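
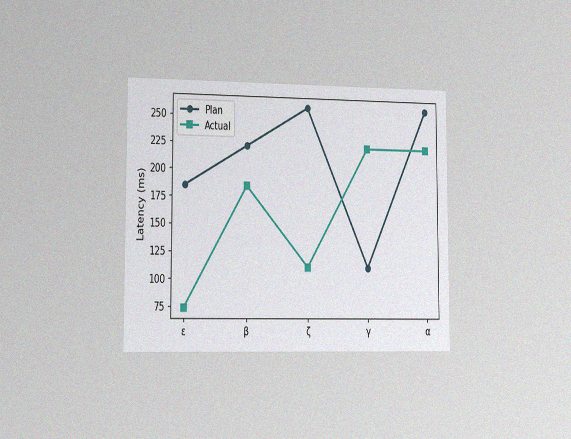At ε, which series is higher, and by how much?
Plan, by 111ms

The chart is viewed slightly from the left, with some photo noise. At ε, Plan sits above the other line by 111ms.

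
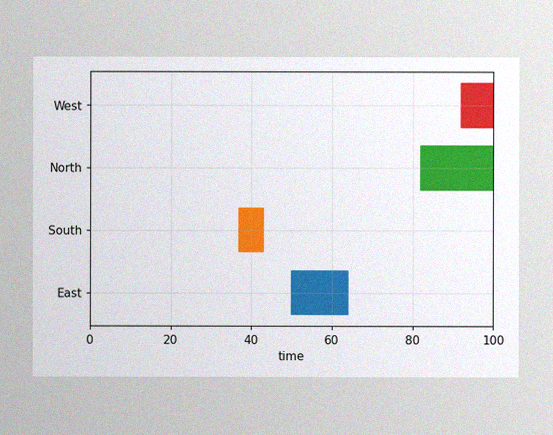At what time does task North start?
82

The image has some photo noise and uneven lighting. The North bar begins at t=82.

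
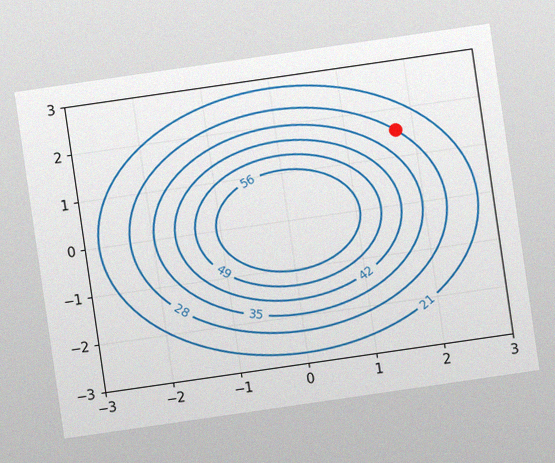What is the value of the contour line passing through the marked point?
The chart is tilted about 8° counter-clockwise, with some photo noise. The marked point sits on the contour labelled 28.

28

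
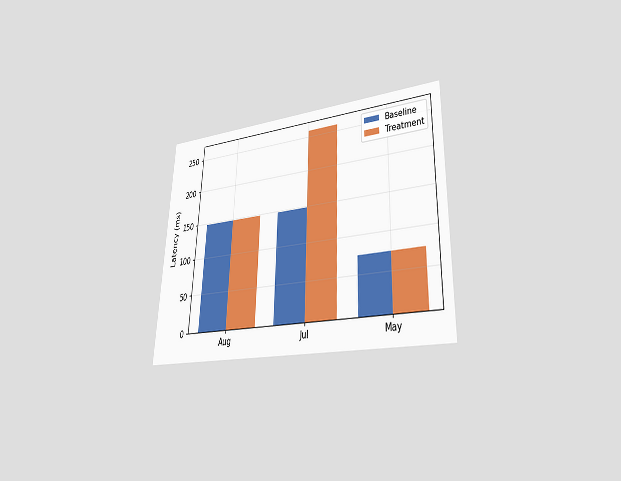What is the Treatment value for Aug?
148ms

The chart is tilted about 2° clockwise and viewed at a slight angle. The Treatment bar at Aug reaches 148ms on the y-axis.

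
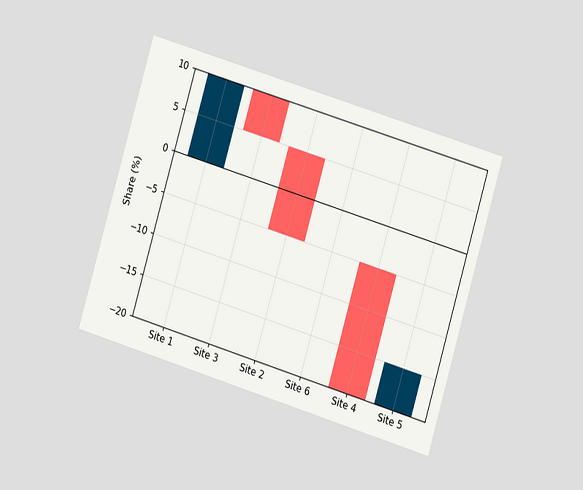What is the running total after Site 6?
-5%

The chart is tilted about 17° clockwise and viewed at a slight angle. After Site 6 the running total reaches -5%.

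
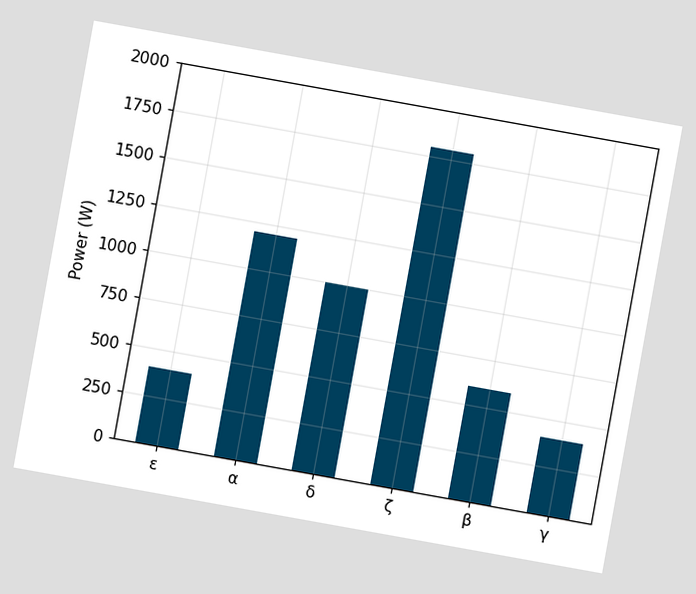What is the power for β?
The chart is tilted about 10° clockwise. Reading along the chart's y-axis, the β bar reaches 600W.

600W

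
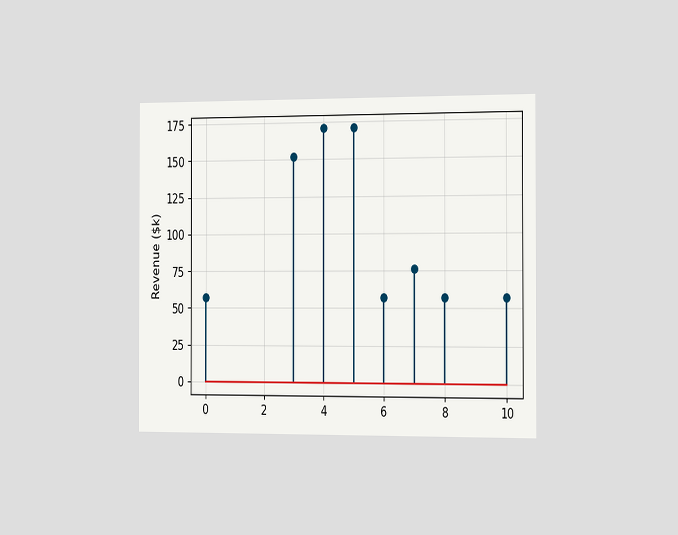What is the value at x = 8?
$57k

The chart is viewed slightly from the right. The stem at x=8 reaches $57k.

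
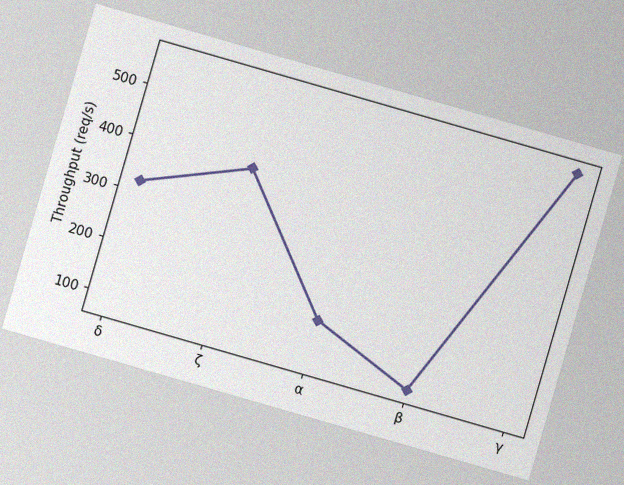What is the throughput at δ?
320req/s

The chart is tilted about 16° clockwise, with some photo noise. At δ, the line is at 320req/s.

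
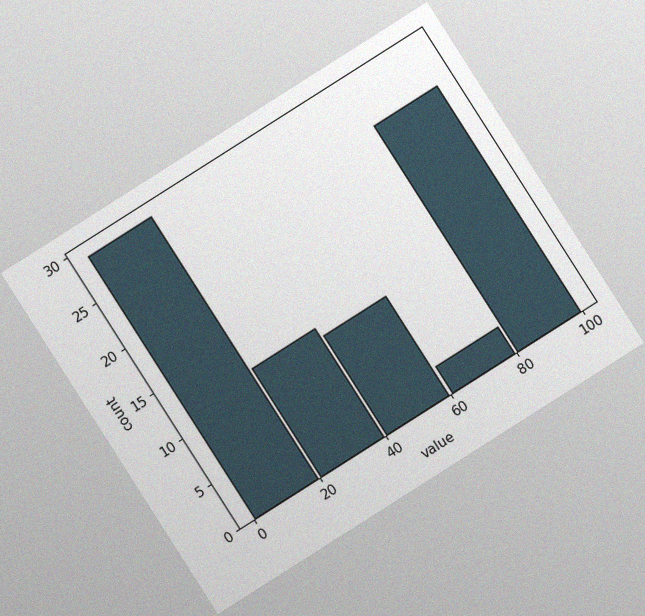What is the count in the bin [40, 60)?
11

The chart is tilted about 32° counter-clockwise, with some photo noise. The [40, 60) bin has height 11.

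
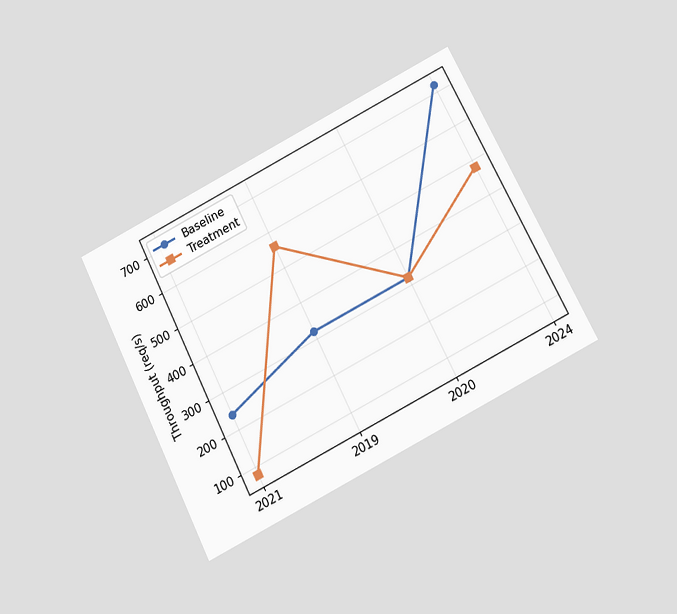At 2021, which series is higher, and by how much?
The chart is tilted about 27° counter-clockwise and viewed slightly from below. At 2021, Baseline sits above the other line by 160req/s.

Baseline, by 160req/s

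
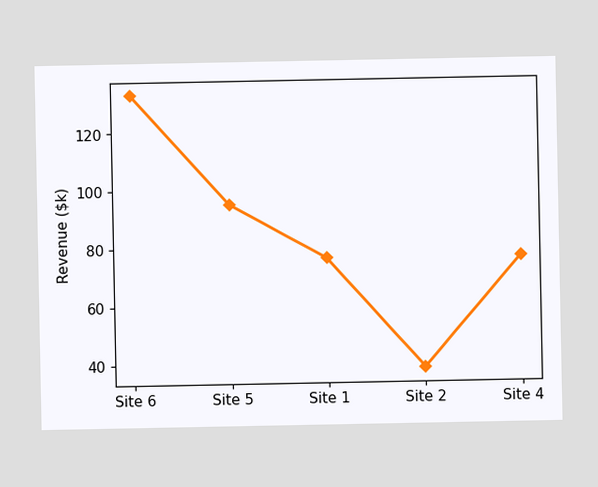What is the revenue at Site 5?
At Site 5, the line is at $95k.

$95k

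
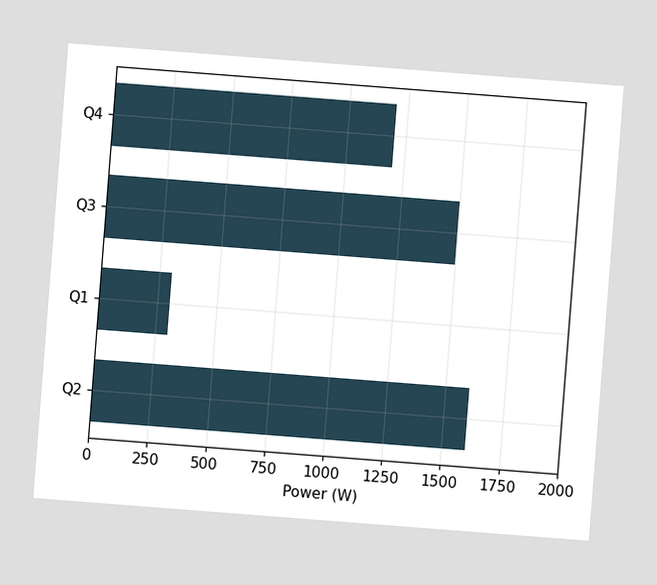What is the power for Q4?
1200W

The chart is tilted about 4° clockwise. Reading along the chart's x-axis, the Q4 bar reaches 1200W.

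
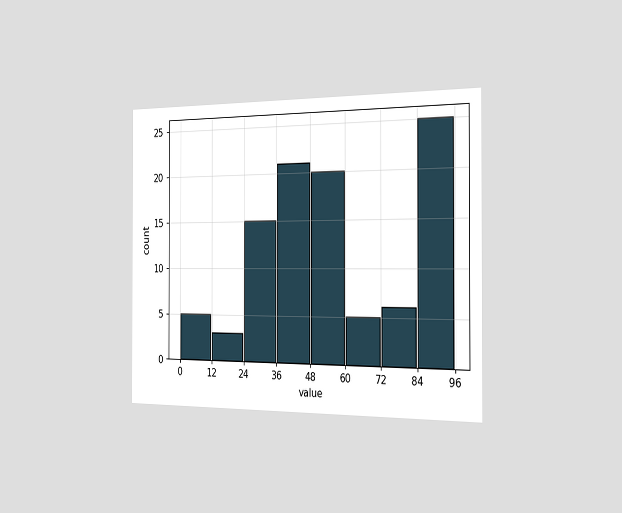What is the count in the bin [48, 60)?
The chart is viewed slightly from the right. The [48, 60) bin has height 20.

20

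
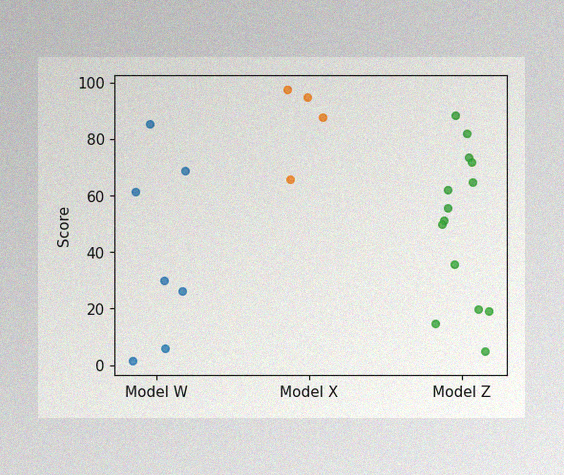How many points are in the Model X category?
4

The image has some photo noise and uneven lighting. Counting the markers in the Model X column gives 4.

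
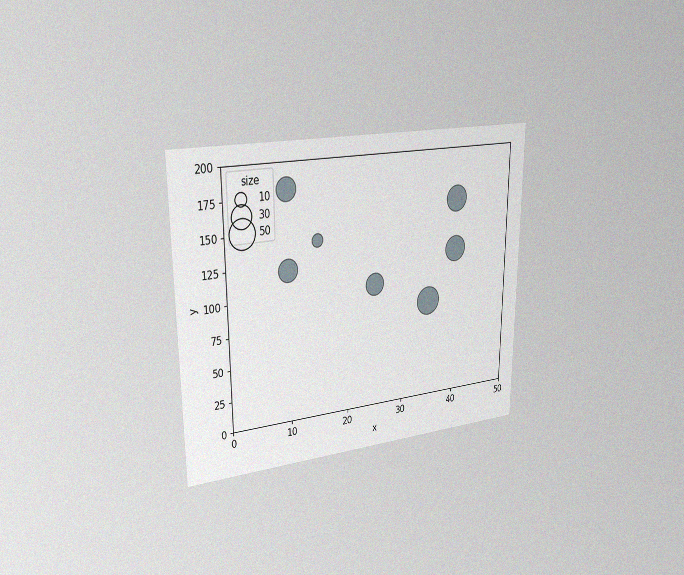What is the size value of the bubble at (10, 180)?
30

The chart is viewed slightly from the left, with some photo noise. Matching the bubble at (10, 180) against the size legend gives 30.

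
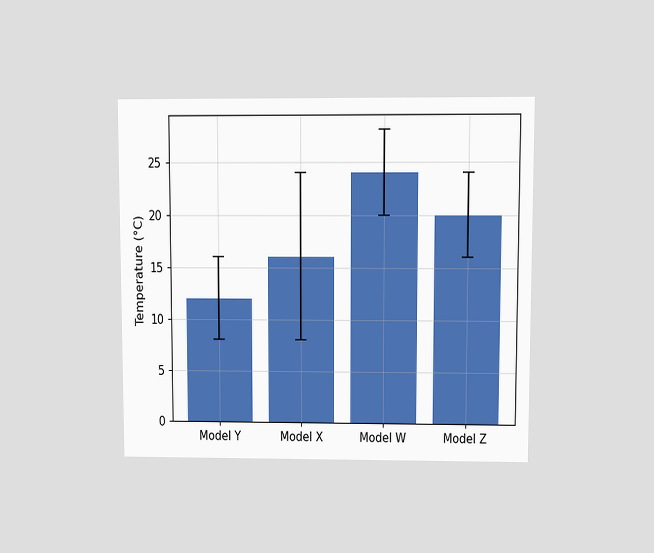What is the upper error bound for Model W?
28°C

The chart is viewed at a slight angle. The Model W bar's upper whisker reaches 28°C.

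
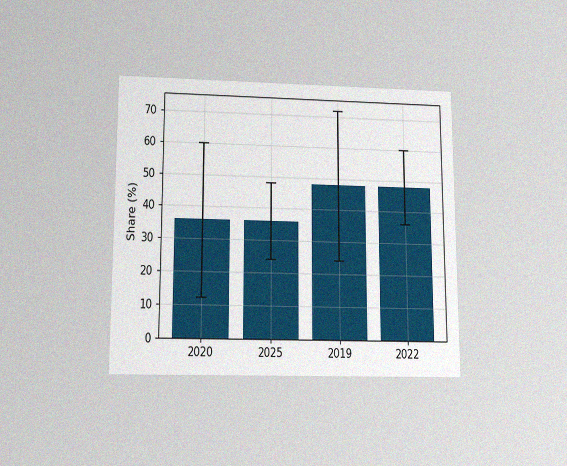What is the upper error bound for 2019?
The chart is viewed slightly from below, with some photo noise. The 2019 bar's upper whisker reaches 72%.

72%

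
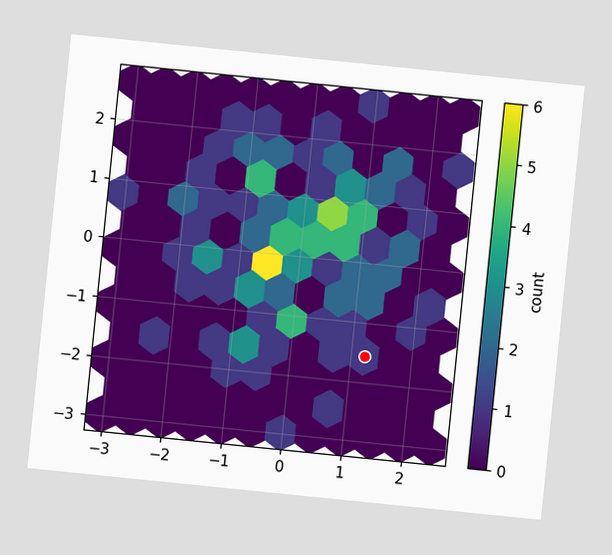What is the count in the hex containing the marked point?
1

The chart is tilted about 6° clockwise. The marked hex reads 1 on the colorbar.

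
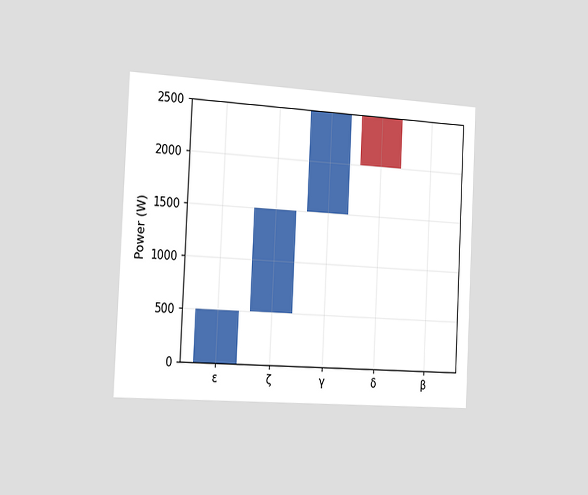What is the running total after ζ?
1500W

The chart is tilted about 3° clockwise and viewed slightly from the left. After ζ the running total reaches 1500W.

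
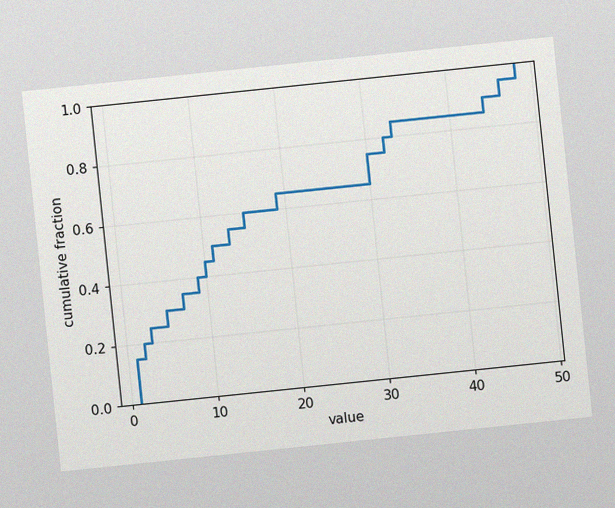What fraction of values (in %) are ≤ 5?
The chart is tilted about 6° counter-clockwise, with some photo noise. At x=5 the ECDF step is at 30%.

30%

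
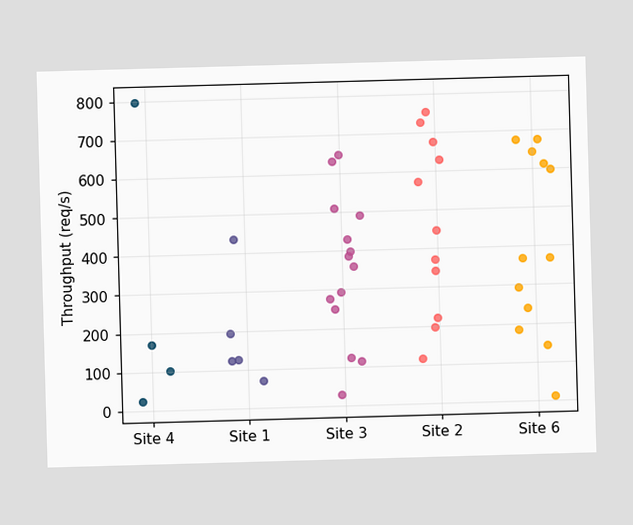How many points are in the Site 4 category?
Counting the markers in the Site 4 column gives 4.

4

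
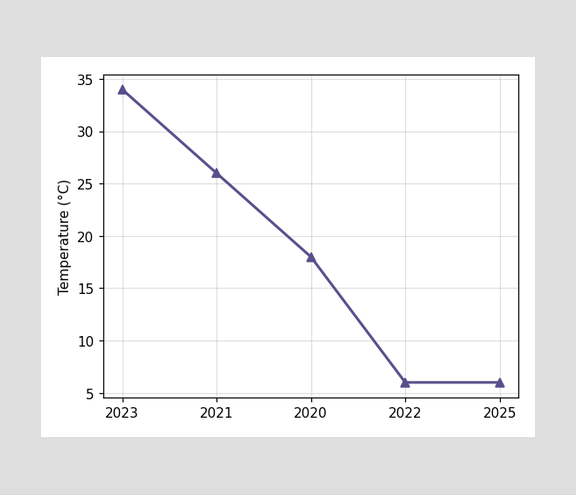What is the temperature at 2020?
18°C

At 2020, the line is at 18°C.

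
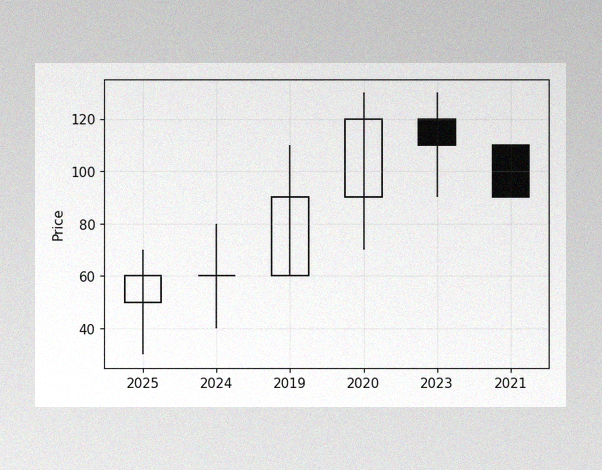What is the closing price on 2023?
110

The image has some photo noise and uneven lighting. The 2023 candle closes at 110.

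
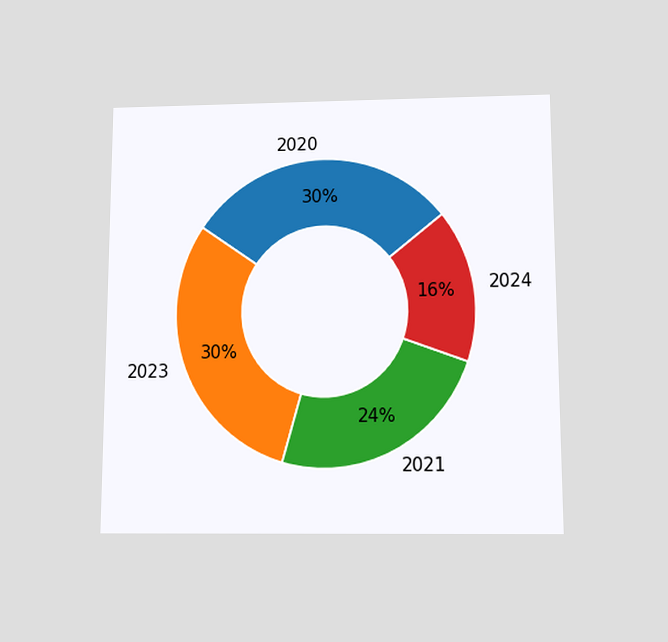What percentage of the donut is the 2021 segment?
The chart is viewed slightly from below. The 2021 segment takes up 24% of the ring.

24%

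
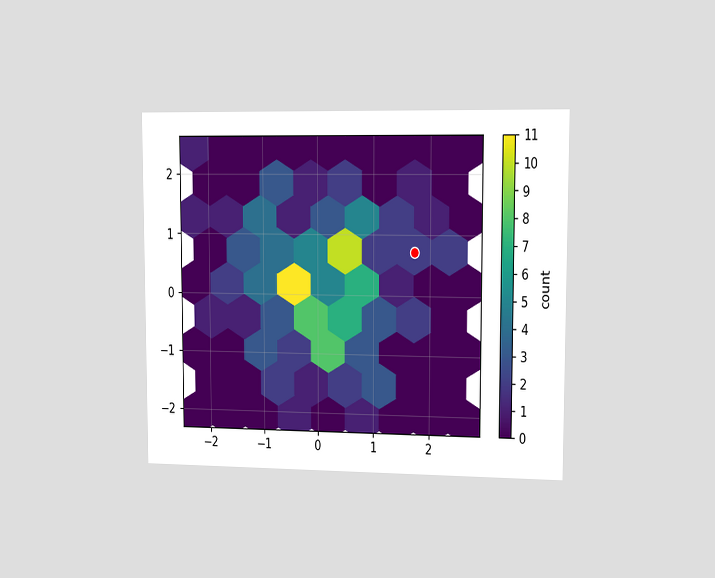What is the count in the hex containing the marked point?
2

The chart is viewed slightly from the right. The marked hex reads 2 on the colorbar.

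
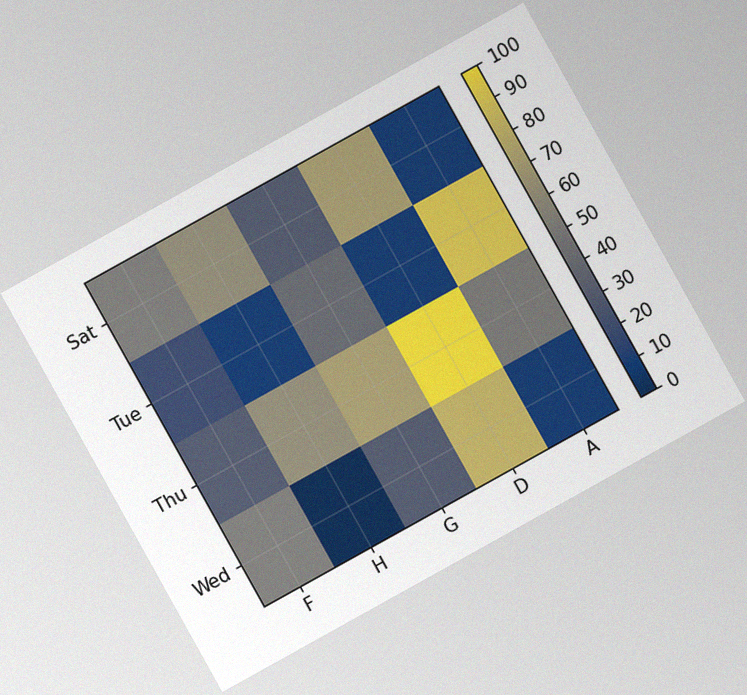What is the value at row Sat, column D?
70

The chart is tilted about 29° counter-clockwise, with some photo noise. Matching cell (Sat, D) against the colorbar gives 70.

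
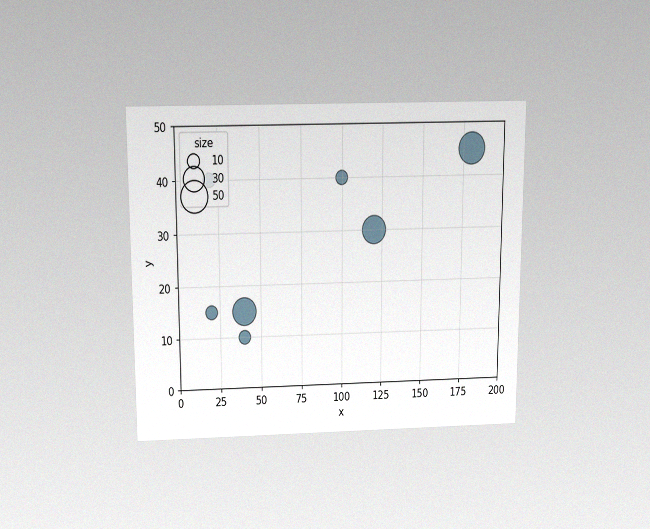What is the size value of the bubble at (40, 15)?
40

The chart is viewed slightly from above, with some photo noise. Matching the bubble at (40, 15) against the size legend gives 40.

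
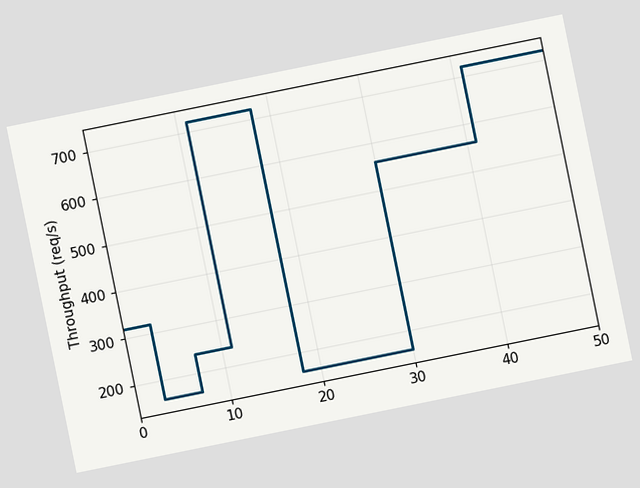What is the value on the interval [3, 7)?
The chart is tilted about 11° counter-clockwise. On [3, 7) the step sits at 160req/s.

160req/s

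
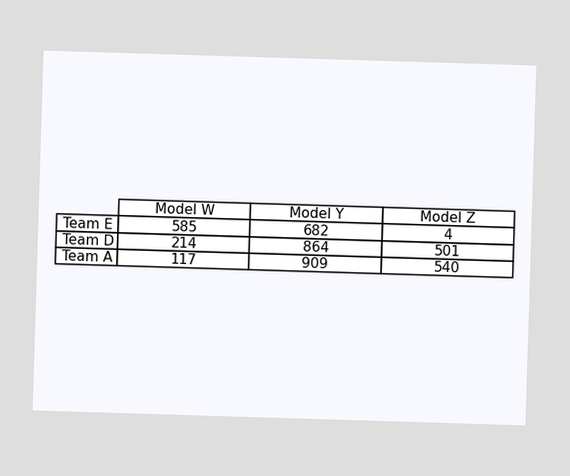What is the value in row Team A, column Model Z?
540

The (Team A, Model Z) cell reads 540.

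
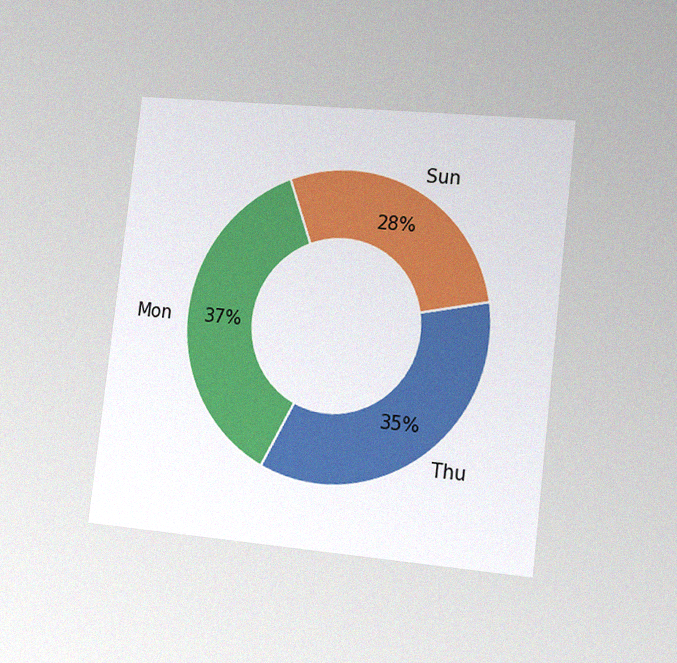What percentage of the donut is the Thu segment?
The chart is tilted about 7° clockwise and viewed slightly from the right, with some photo noise. The Thu segment takes up 35% of the ring.

35%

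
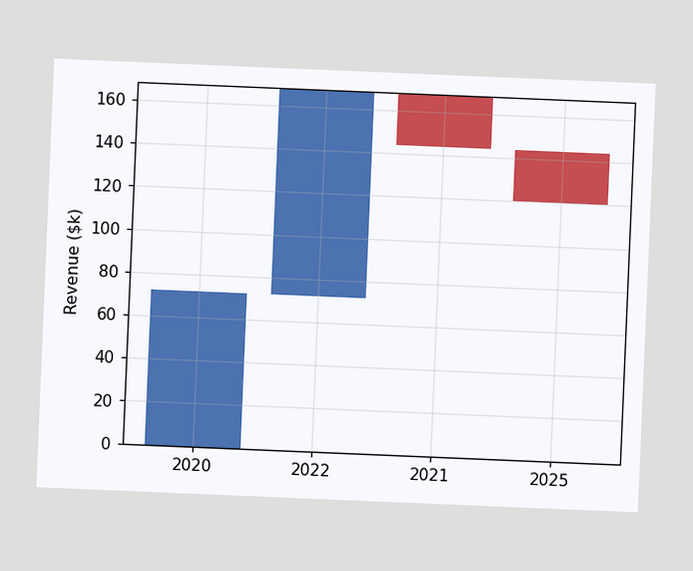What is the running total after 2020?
The chart is tilted about 2° clockwise. After 2020 the running total reaches $72k.

$72k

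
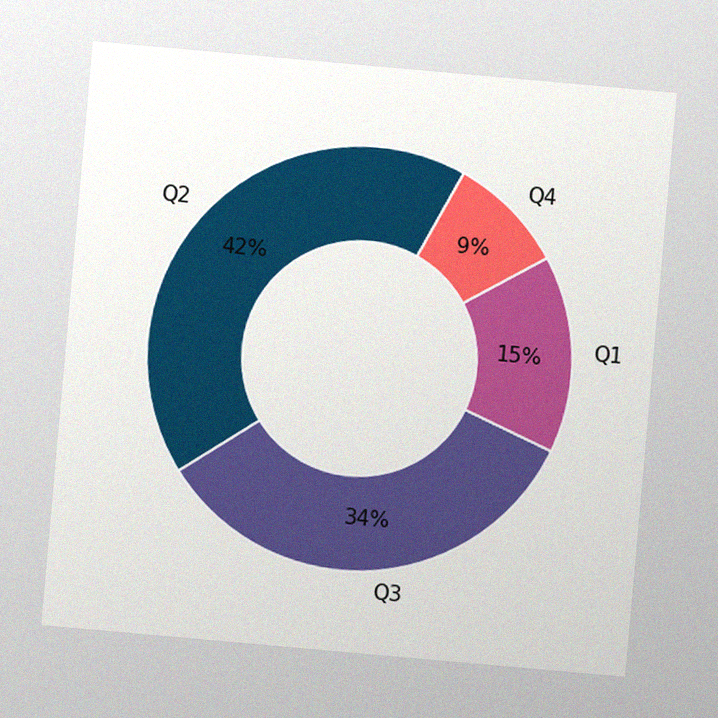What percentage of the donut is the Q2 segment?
The chart is tilted about 5° clockwise, with some photo noise. The Q2 segment takes up 42% of the ring.

42%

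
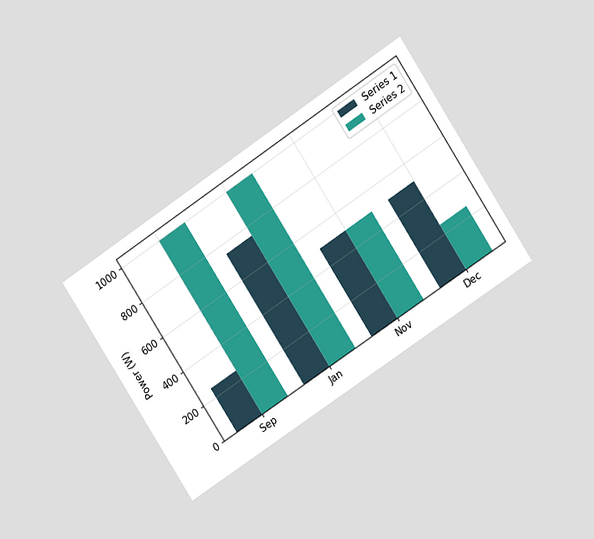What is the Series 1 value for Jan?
750W

The chart is tilted about 33° counter-clockwise and viewed at a slight angle. The Series 1 bar at Jan reaches 750W on the y-axis.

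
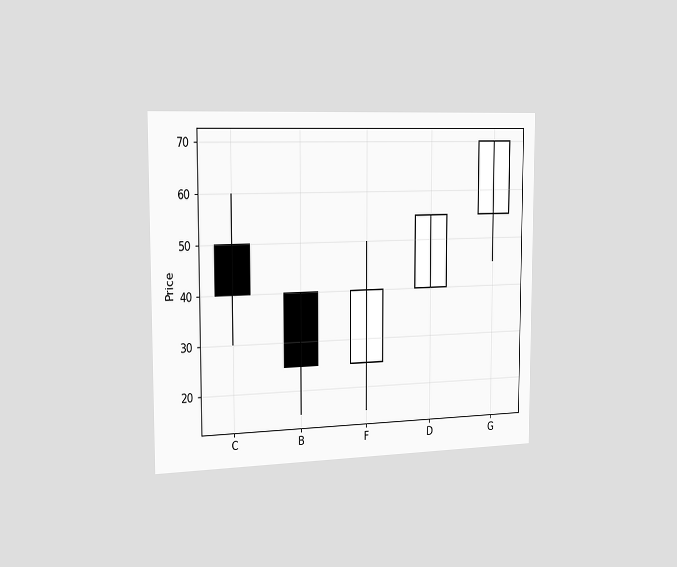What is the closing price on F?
The chart is viewed slightly from the left. The F candle closes at 40.

40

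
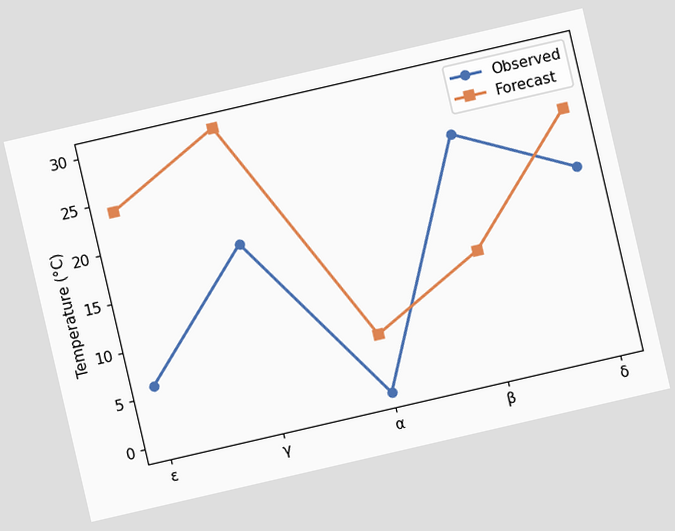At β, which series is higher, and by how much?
The chart is tilted about 13° counter-clockwise. At β, Observed sits above the other line by 12°C.

Observed, by 12°C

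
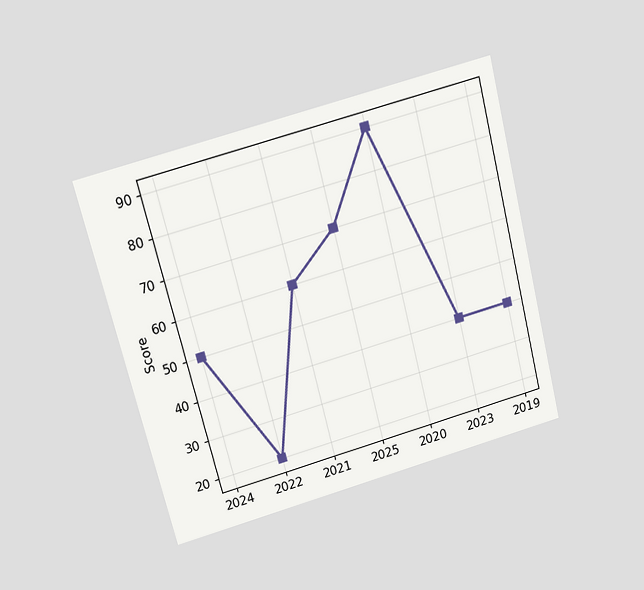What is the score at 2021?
60

The chart is tilted about 14° counter-clockwise and viewed slightly from above. At 2021, the line is at 60.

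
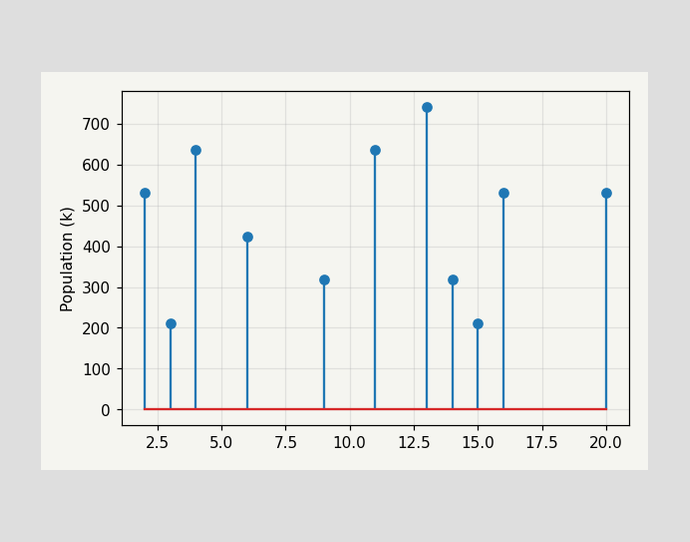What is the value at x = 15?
The stem at x=15 reaches 212k.

212k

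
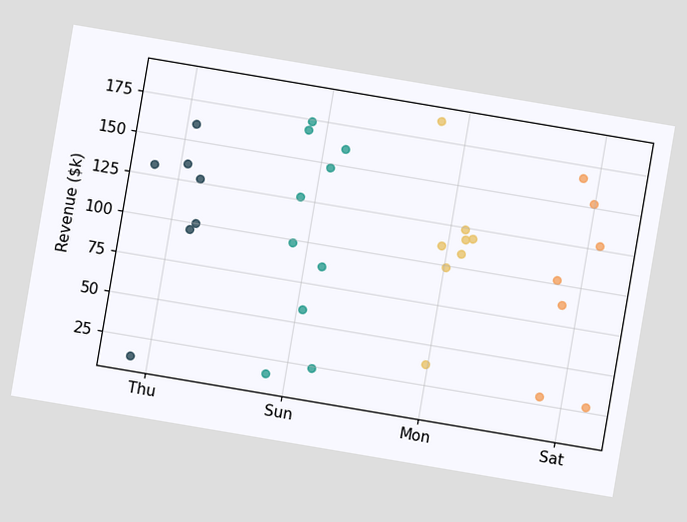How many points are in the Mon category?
8

The chart is tilted about 10° clockwise. Counting the markers in the Mon column gives 8.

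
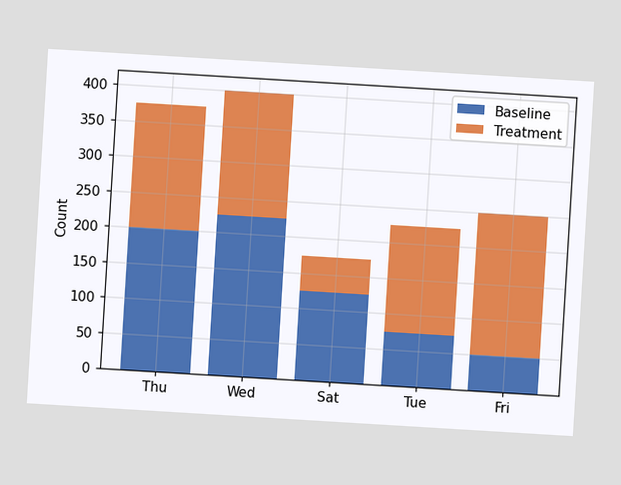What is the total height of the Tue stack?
The chart is tilted about 3° clockwise. The Tue stack's top reaches 225 on the y-axis.

225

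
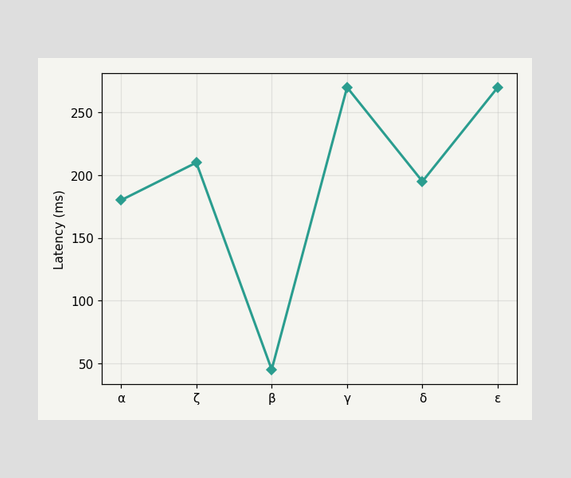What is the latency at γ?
270ms

At γ, the line is at 270ms.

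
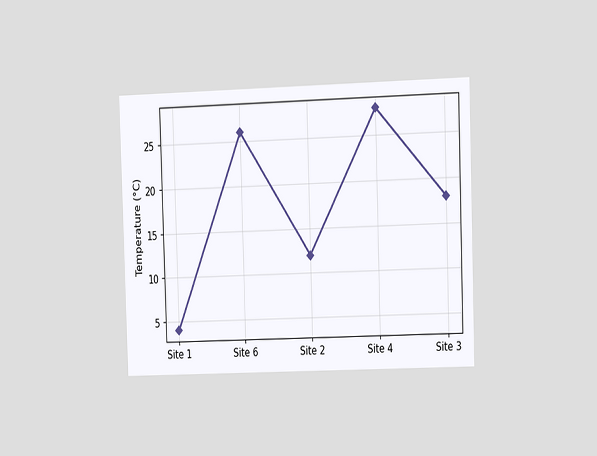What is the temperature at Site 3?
The chart is viewed at a slight angle. At Site 3, the line is at 18°C.

18°C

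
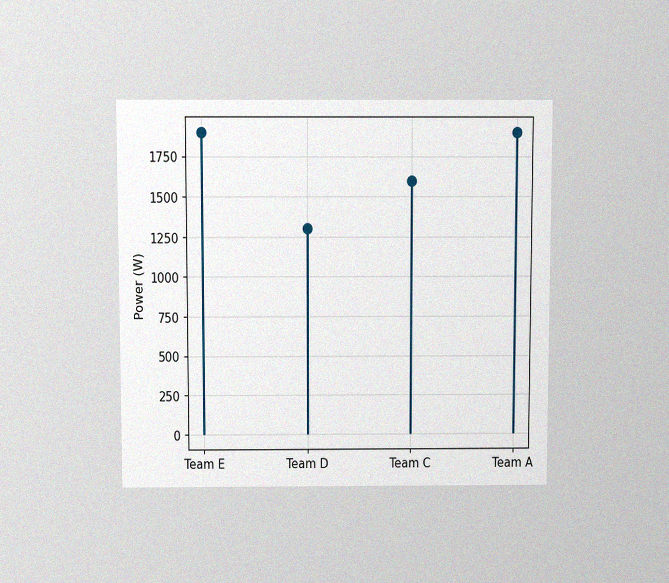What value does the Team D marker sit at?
1300W

The chart is viewed slightly from above, with some photo noise. The Team D marker sits at 1300W.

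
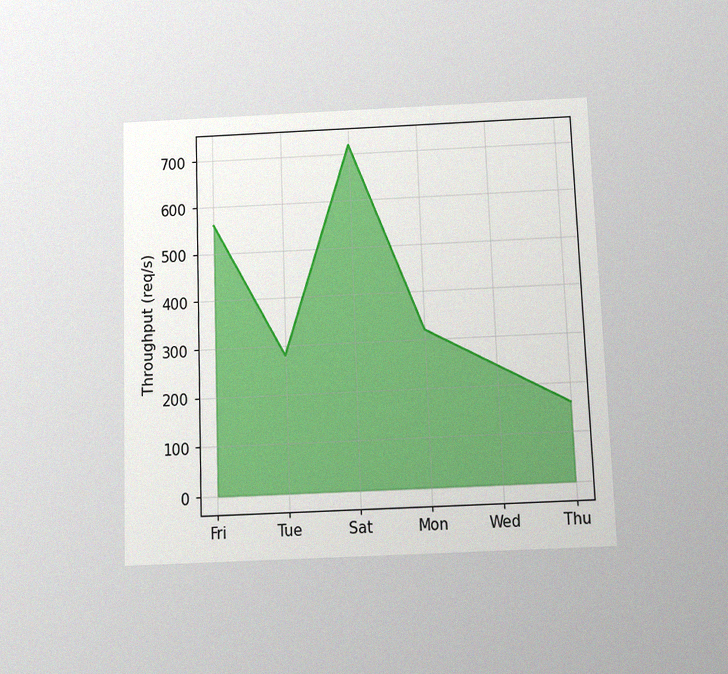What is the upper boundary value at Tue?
280req/s

The chart is tilted about 2° counter-clockwise and viewed slightly from below, with some photo noise. At Tue the upper boundary is at 280req/s.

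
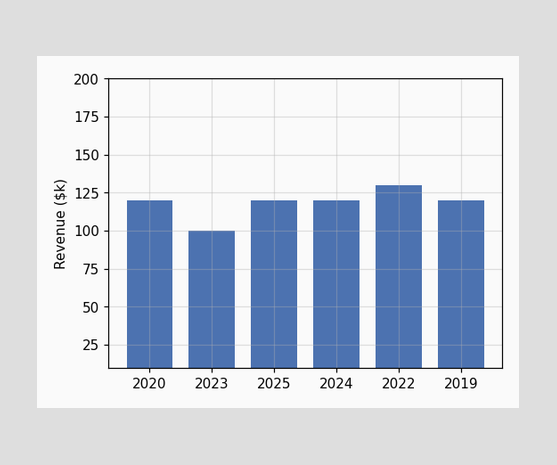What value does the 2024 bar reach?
Reading along the chart's y-axis, the 2024 bar reaches $120k.

$120k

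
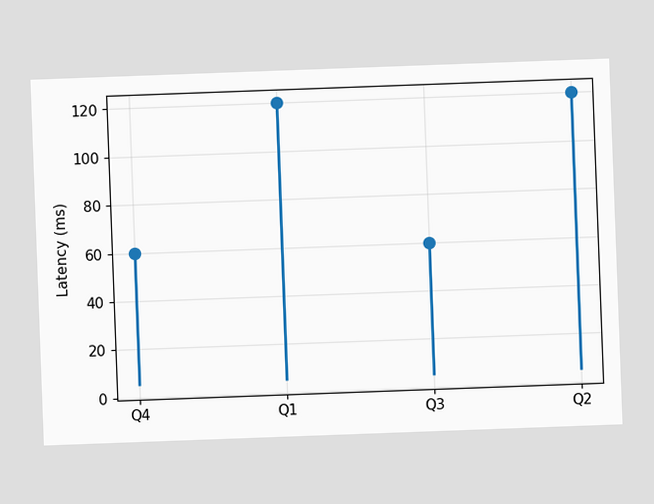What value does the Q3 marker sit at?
The chart is tilted about 2° counter-clockwise. The Q3 marker sits at 60ms.

60ms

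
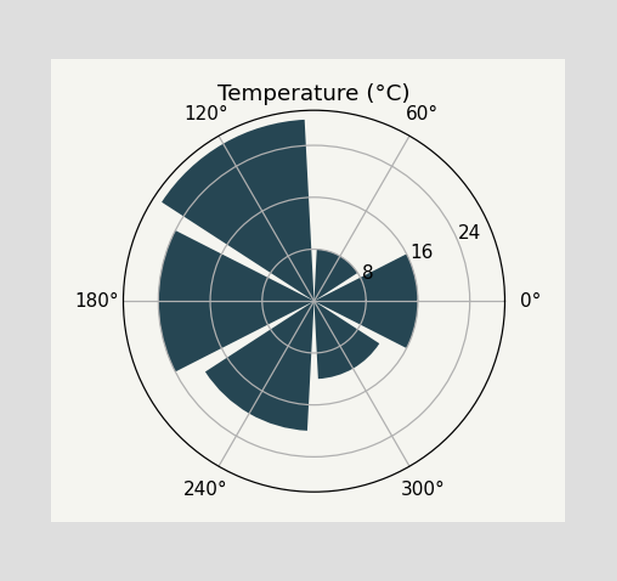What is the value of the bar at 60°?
8°C

The bar at 60° reaches 8°C on the radial axis.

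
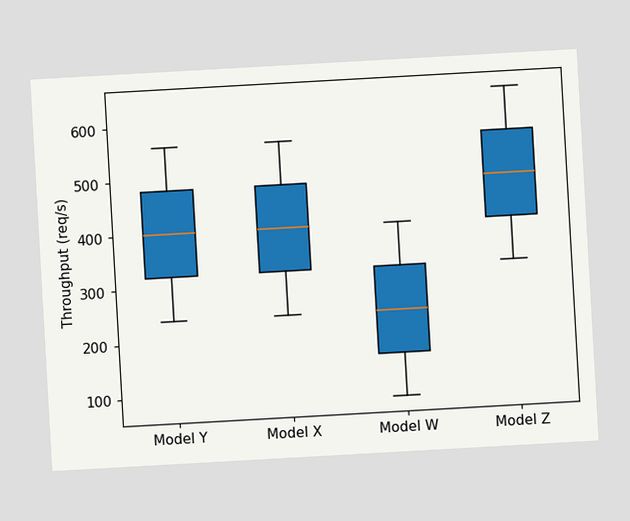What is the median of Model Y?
400req/s

The chart is tilted about 3° counter-clockwise. The median line in the Model Y box sits at 400req/s.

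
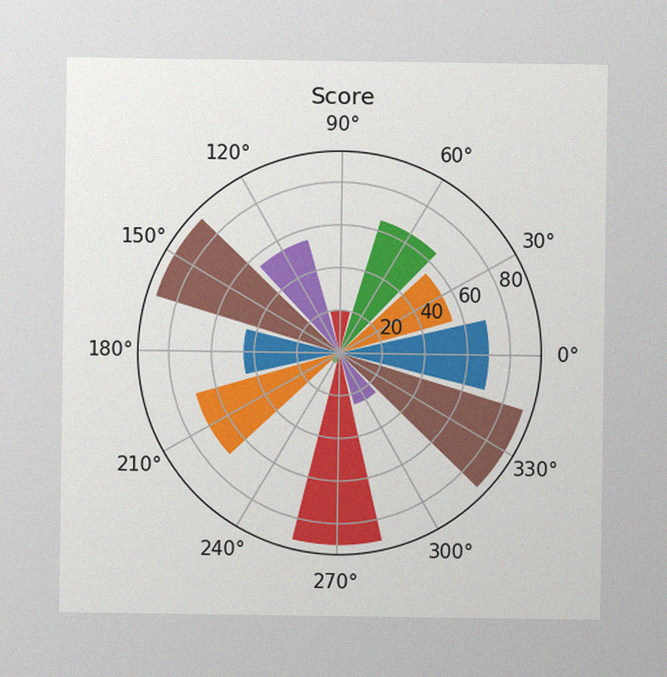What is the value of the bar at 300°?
25

The image has some photo noise and uneven lighting. The bar at 300° reaches 25 on the radial axis.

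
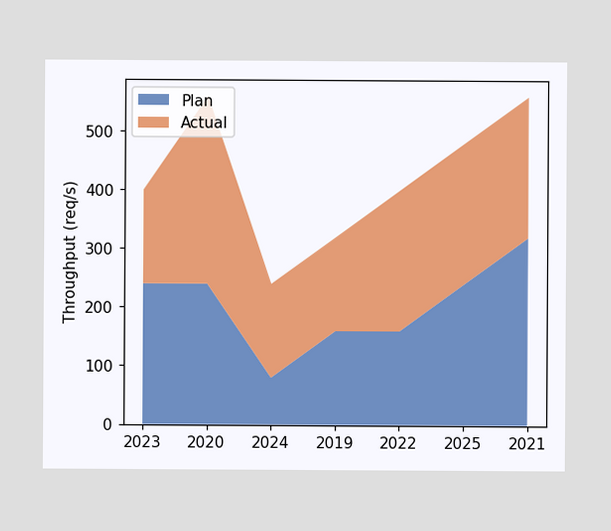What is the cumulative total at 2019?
The stacked total at 2019 reaches 320req/s.

320req/s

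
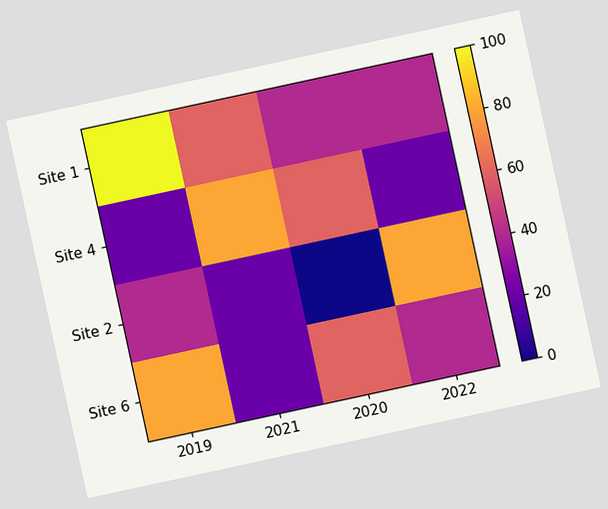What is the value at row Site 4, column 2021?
80

The chart is tilted about 12° counter-clockwise. Matching cell (Site 4, 2021) against the colorbar gives 80.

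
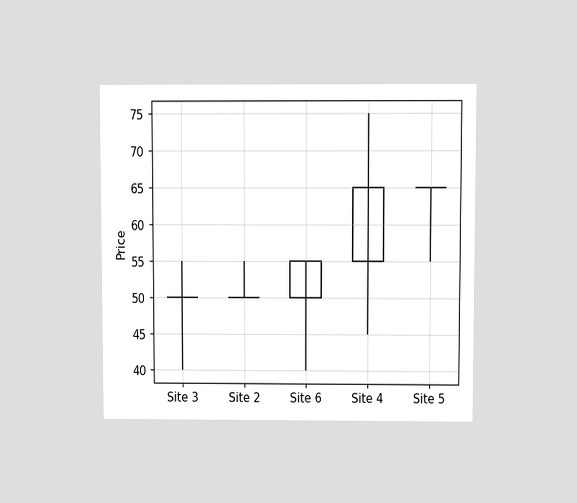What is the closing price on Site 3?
50

The chart is viewed at a slight angle. The Site 3 candle closes at 50.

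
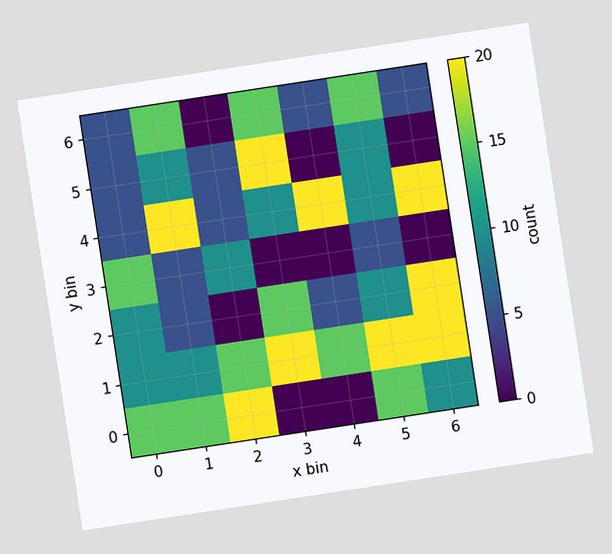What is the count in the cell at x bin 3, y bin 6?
The chart is tilted about 9° counter-clockwise. Matching the cell (3, 6) against the colorbar gives 15.

15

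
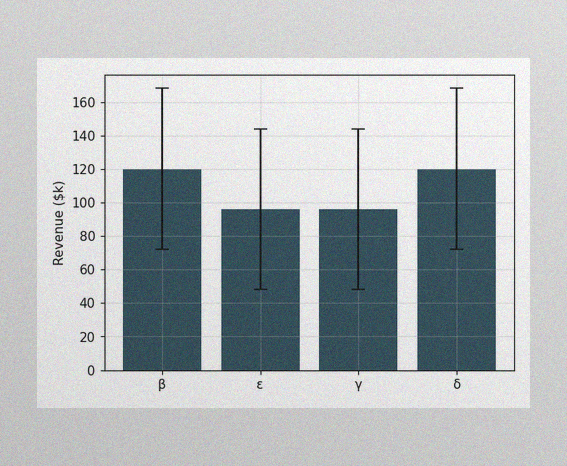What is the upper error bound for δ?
$168k

The image has some photo noise and uneven lighting. The δ bar's upper whisker reaches $168k.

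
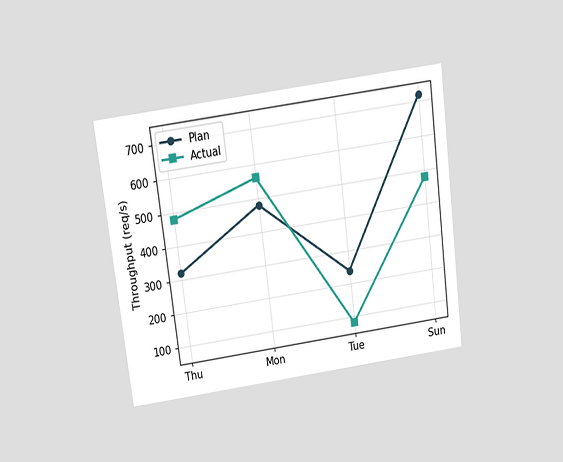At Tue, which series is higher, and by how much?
Plan, by 160req/s

The chart is tilted about 7° counter-clockwise and viewed slightly from above. At Tue, Plan sits above the other line by 160req/s.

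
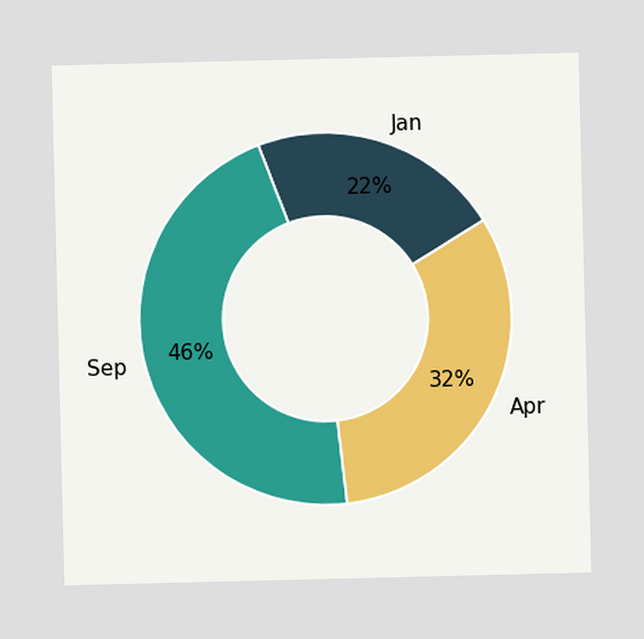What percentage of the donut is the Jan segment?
The Jan segment takes up 22% of the ring.

22%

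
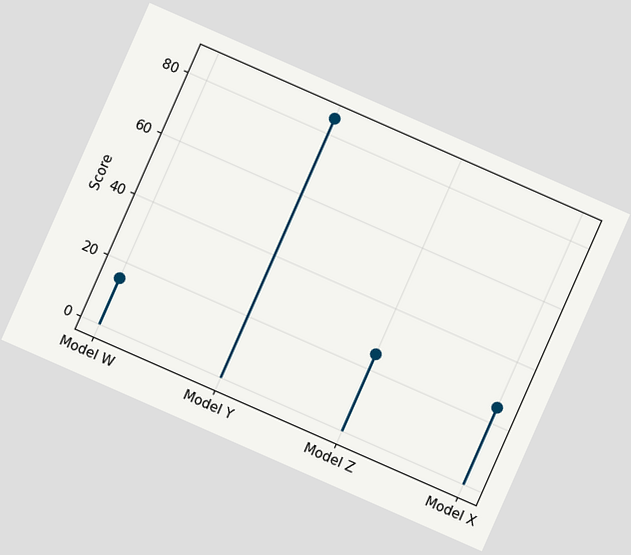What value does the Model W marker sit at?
The chart is tilted about 24° clockwise. The Model W marker sits at 15.

15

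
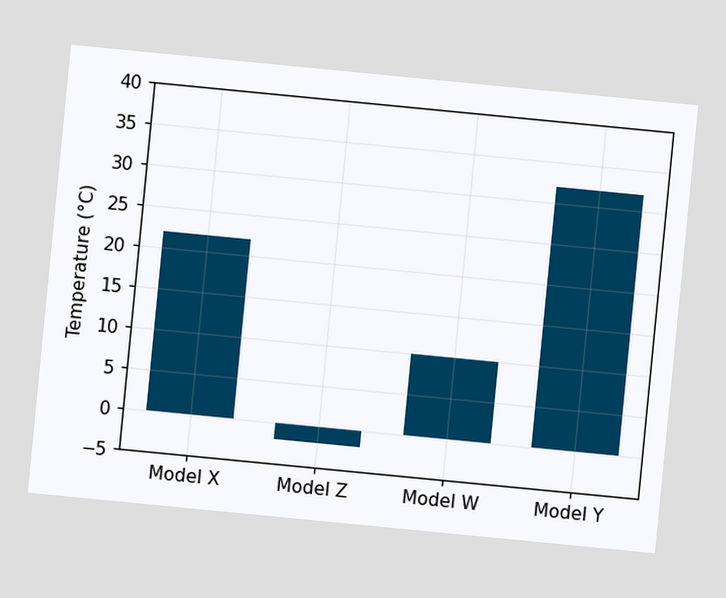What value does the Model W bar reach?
The chart is tilted about 6° clockwise. Reading along the chart's y-axis, the Model W bar reaches 10°C.

10°C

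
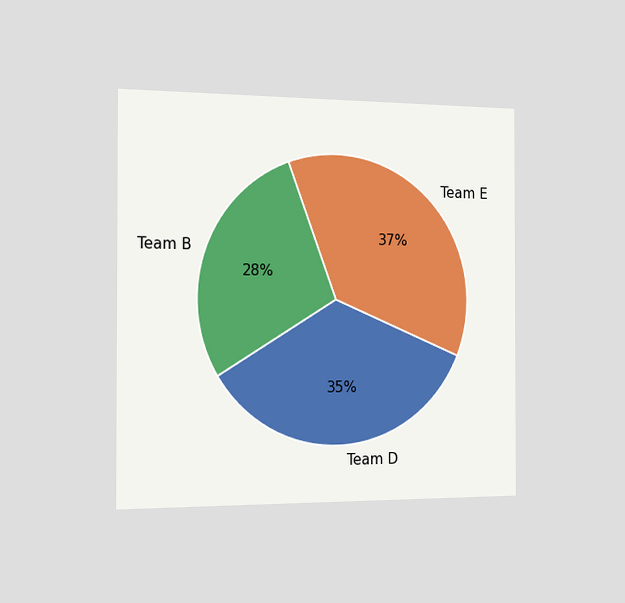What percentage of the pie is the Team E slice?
37%

The chart is viewed slightly from the left. The Team E slice takes up 37% of the pie.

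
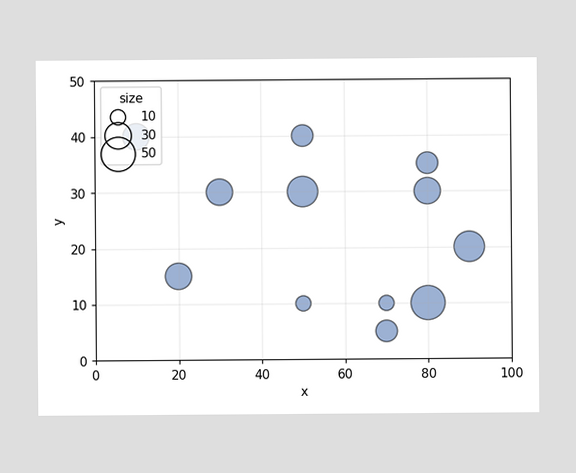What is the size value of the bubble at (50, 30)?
40

Matching the bubble at (50, 30) against the size legend gives 40.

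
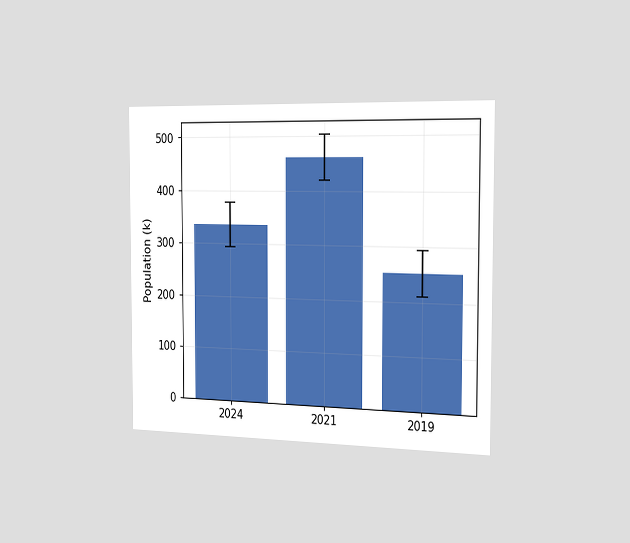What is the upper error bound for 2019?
294k

The chart is viewed slightly from the right. The 2019 bar's upper whisker reaches 294k.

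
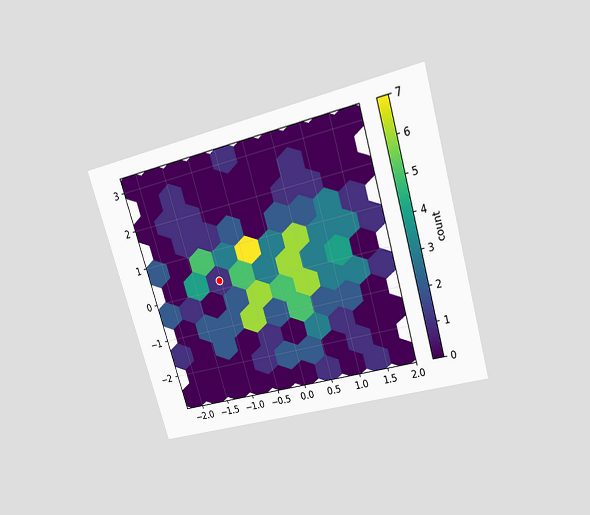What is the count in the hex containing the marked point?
The chart is tilted about 16° counter-clockwise and viewed slightly from above. The marked hex reads 1 on the colorbar.

1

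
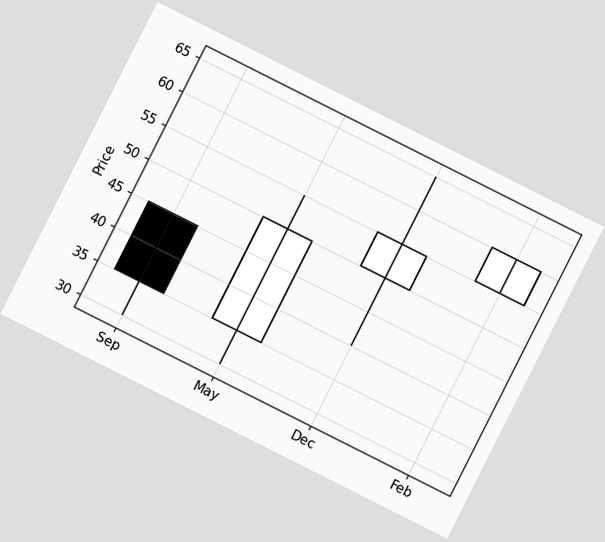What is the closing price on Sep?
The chart is tilted about 27° clockwise. The Sep candle closes at 35.

35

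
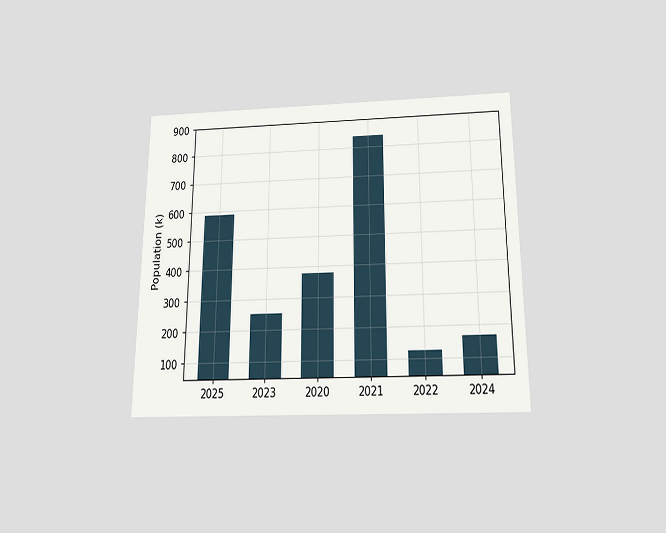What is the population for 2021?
840k

The chart is viewed slightly from below. Reading along the chart's y-axis, the 2021 bar reaches 840k.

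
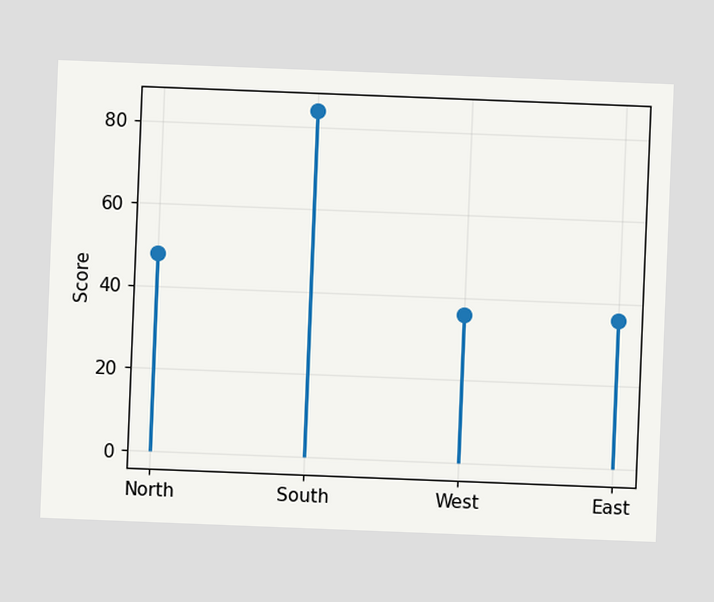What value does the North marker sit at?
48

The chart is tilted about 2° clockwise. The North marker sits at 48.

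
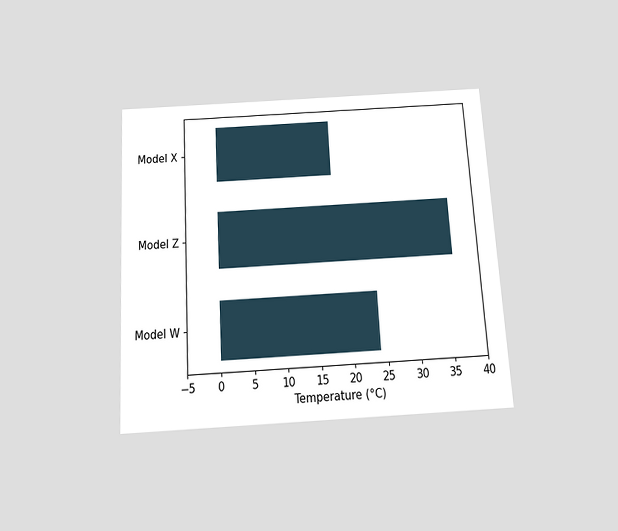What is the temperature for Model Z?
The chart is tilted about 3° counter-clockwise and viewed slightly from below. Reading along the chart's x-axis, the Model Z bar reaches 36°C.

36°C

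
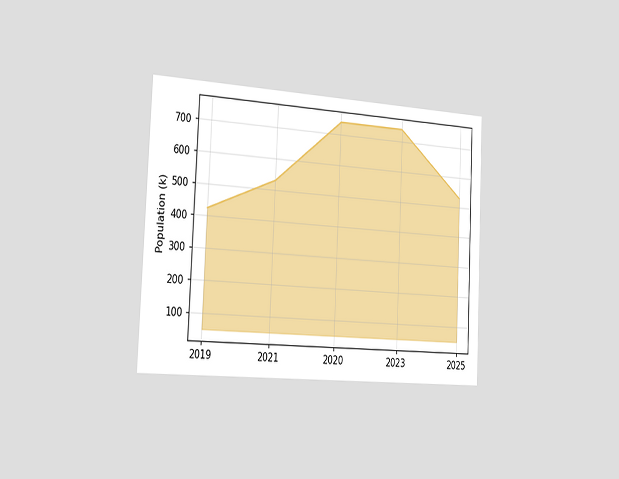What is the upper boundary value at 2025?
530k

The chart is tilted about 3° clockwise and viewed slightly from the left. At 2025 the upper boundary is at 530k.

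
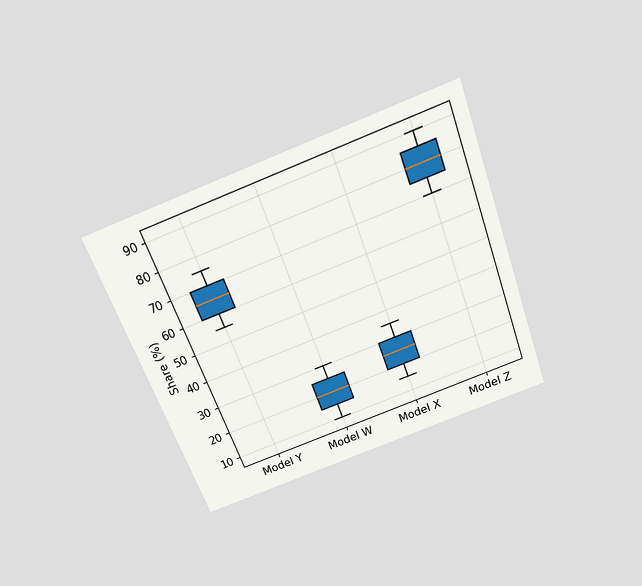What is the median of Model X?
The chart is tilted about 20° counter-clockwise and viewed slightly from above. The median line in the Model X box sits at 25%.

25%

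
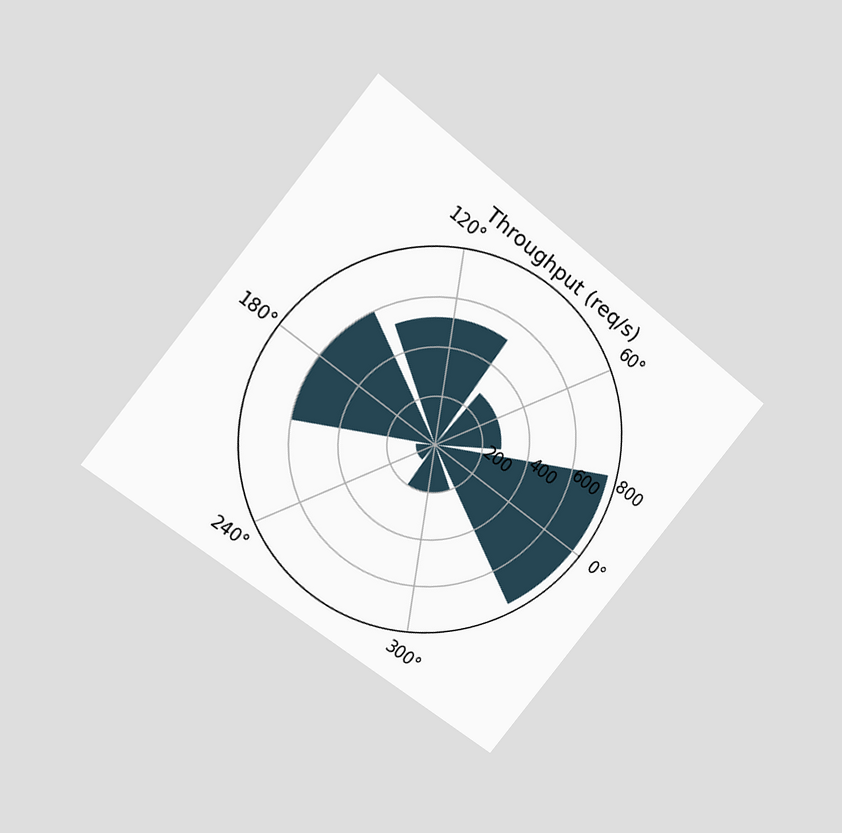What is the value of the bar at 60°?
The chart is tilted about 39° clockwise and viewed at a slight angle. The bar at 60° reaches 280req/s on the radial axis.

280req/s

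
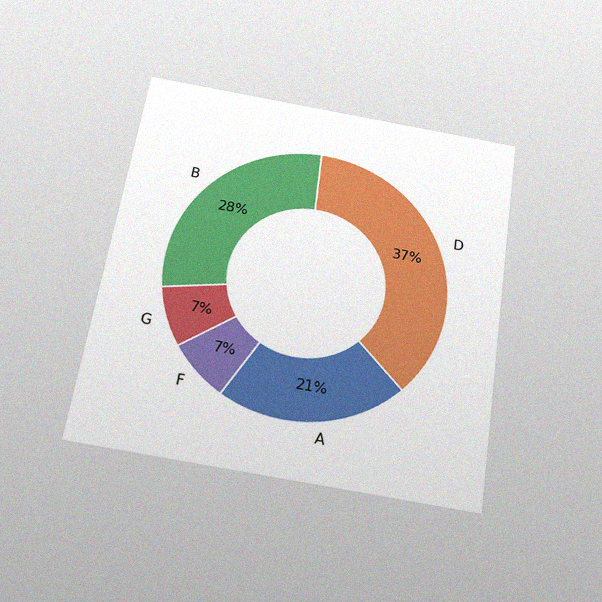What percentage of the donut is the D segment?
The chart is tilted about 9° clockwise and viewed slightly from below, with some photo noise. The D segment takes up 37% of the ring.

37%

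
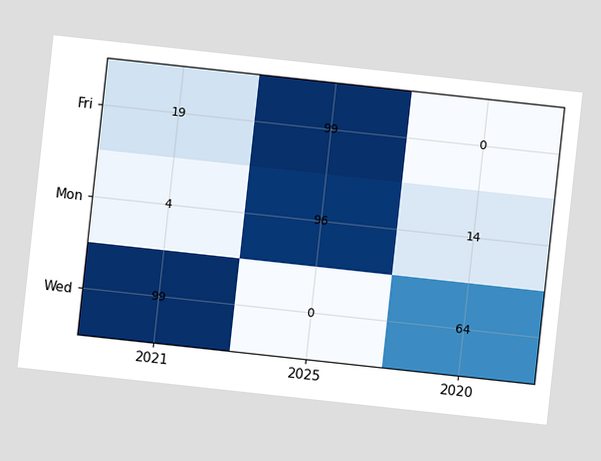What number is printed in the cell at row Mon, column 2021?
4

The chart is tilted about 6° clockwise. The (Mon, 2021) cell reads 4.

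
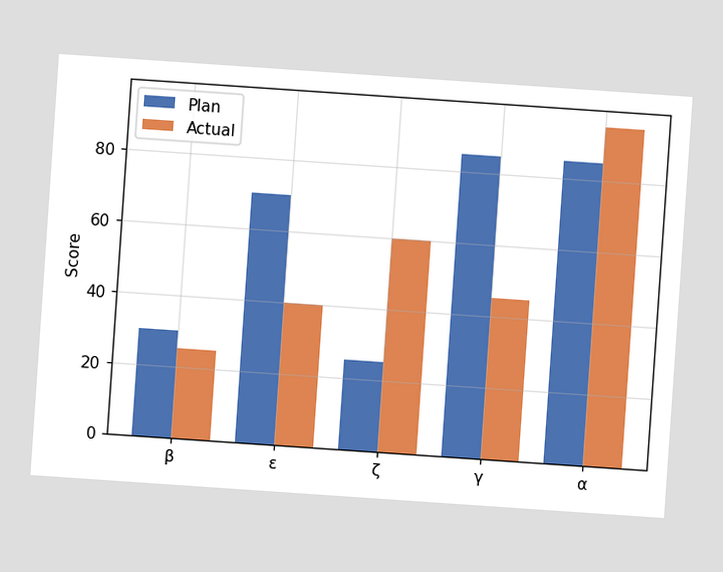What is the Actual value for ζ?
60

The chart is tilted about 4° clockwise. The Actual bar at ζ reaches 60 on the y-axis.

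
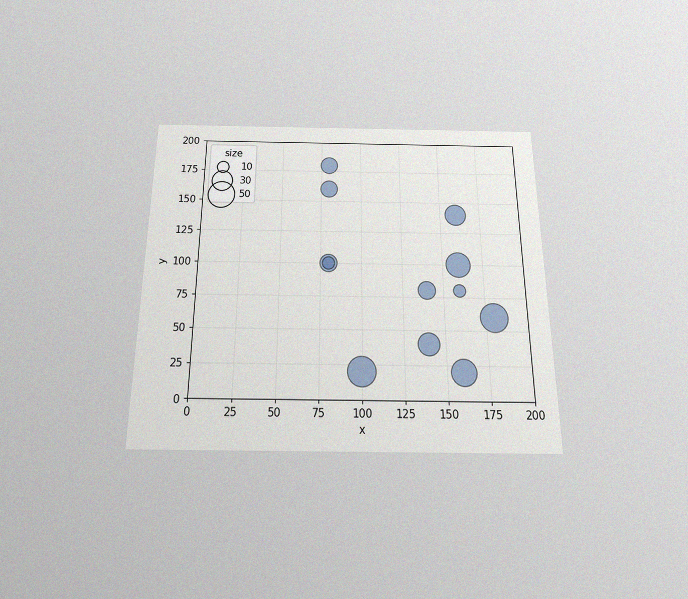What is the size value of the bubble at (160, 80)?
10

The chart is viewed slightly from below, with some photo noise. Matching the bubble at (160, 80) against the size legend gives 10.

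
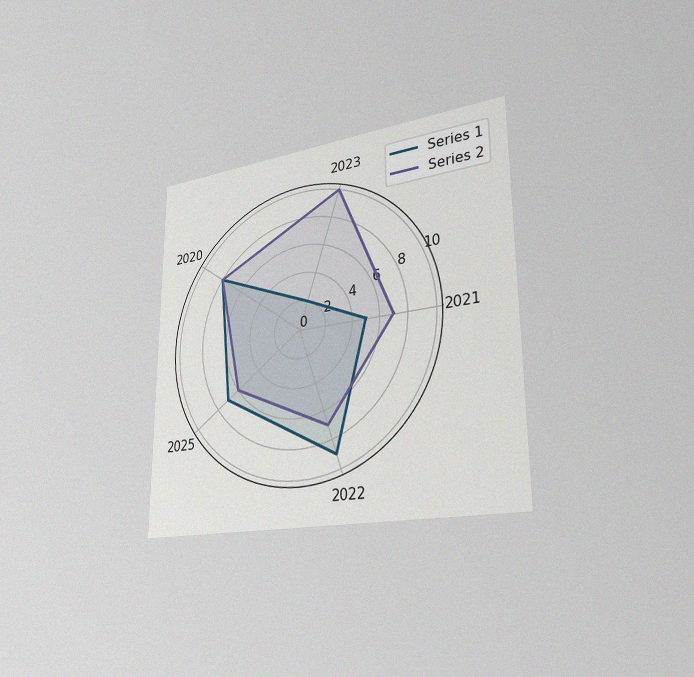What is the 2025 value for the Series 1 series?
7

The chart is viewed slightly from the right, with some photo noise. On the 2025 axis, Series 1 reaches 7.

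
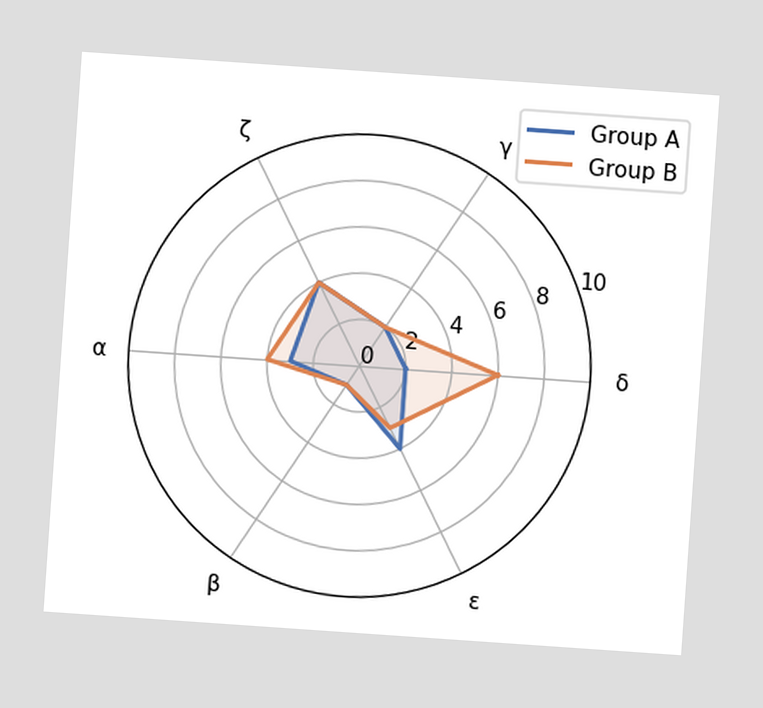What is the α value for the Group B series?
The chart is tilted about 4° clockwise. On the α axis, Group B reaches 4.

4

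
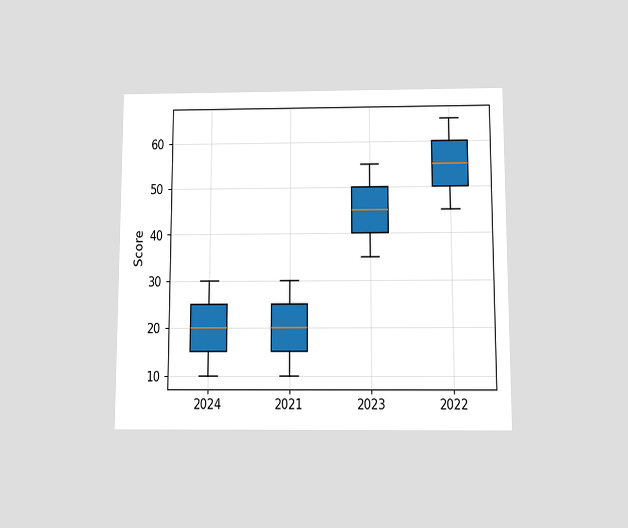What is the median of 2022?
55

The chart is viewed slightly from below. The median line in the 2022 box sits at 55.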